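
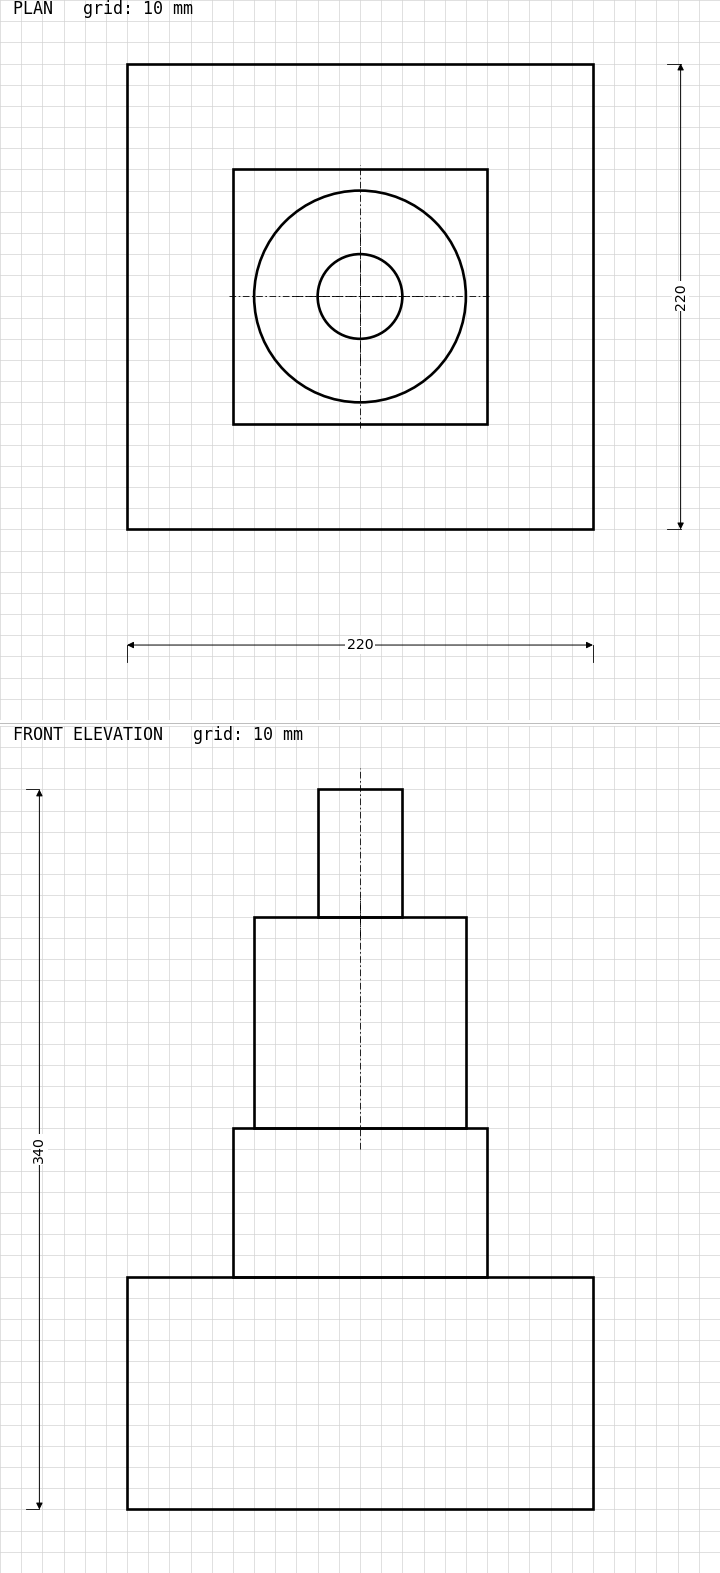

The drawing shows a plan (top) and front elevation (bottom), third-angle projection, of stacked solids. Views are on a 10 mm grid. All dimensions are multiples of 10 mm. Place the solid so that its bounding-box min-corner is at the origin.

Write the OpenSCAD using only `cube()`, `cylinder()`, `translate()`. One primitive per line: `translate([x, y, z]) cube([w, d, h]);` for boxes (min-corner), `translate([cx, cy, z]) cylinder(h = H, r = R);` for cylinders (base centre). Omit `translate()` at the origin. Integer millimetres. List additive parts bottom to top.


cube([220, 220, 110]);
translate([50, 50, 110]) cube([120, 120, 70]);
translate([110, 110, 180]) cylinder(h = 100, r = 50);
translate([110, 110, 280]) cylinder(h = 60, r = 20);


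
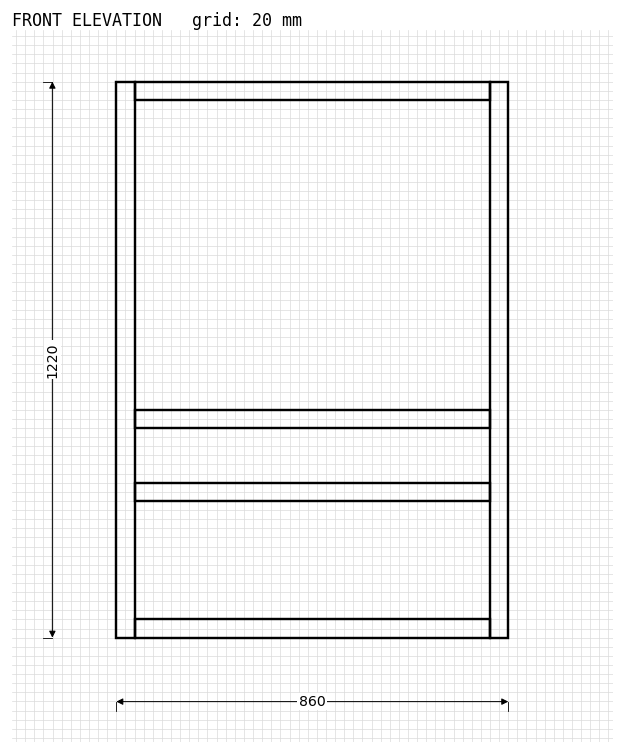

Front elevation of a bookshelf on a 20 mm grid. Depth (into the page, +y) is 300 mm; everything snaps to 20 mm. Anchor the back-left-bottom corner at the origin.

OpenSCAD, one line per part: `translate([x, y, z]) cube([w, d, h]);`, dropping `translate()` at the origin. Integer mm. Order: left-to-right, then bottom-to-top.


cube([40, 300, 1220]);
translate([40, 0, 0]) cube([780, 300, 40]);
translate([40, 0, 300]) cube([780, 300, 40]);
translate([40, 0, 460]) cube([780, 300, 40]);
translate([40, 0, 1180]) cube([780, 300, 40]);
translate([820, 0, 0]) cube([40, 300, 1220]);


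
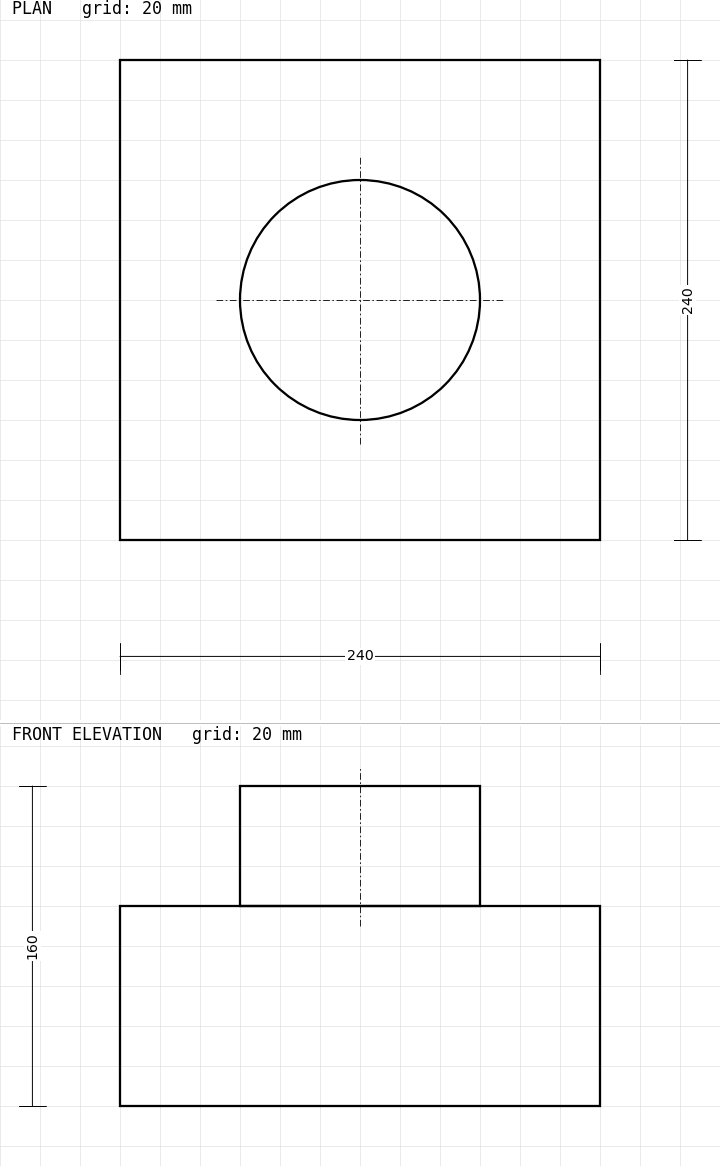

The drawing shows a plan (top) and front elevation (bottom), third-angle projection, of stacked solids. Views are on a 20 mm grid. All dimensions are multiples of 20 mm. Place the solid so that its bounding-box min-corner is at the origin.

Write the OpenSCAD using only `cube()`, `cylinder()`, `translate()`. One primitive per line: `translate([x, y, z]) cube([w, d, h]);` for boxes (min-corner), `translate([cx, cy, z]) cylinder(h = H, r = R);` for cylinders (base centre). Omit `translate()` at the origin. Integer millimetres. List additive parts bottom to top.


cube([240, 240, 100]);
translate([120, 120, 100]) cylinder(h = 60, r = 60);


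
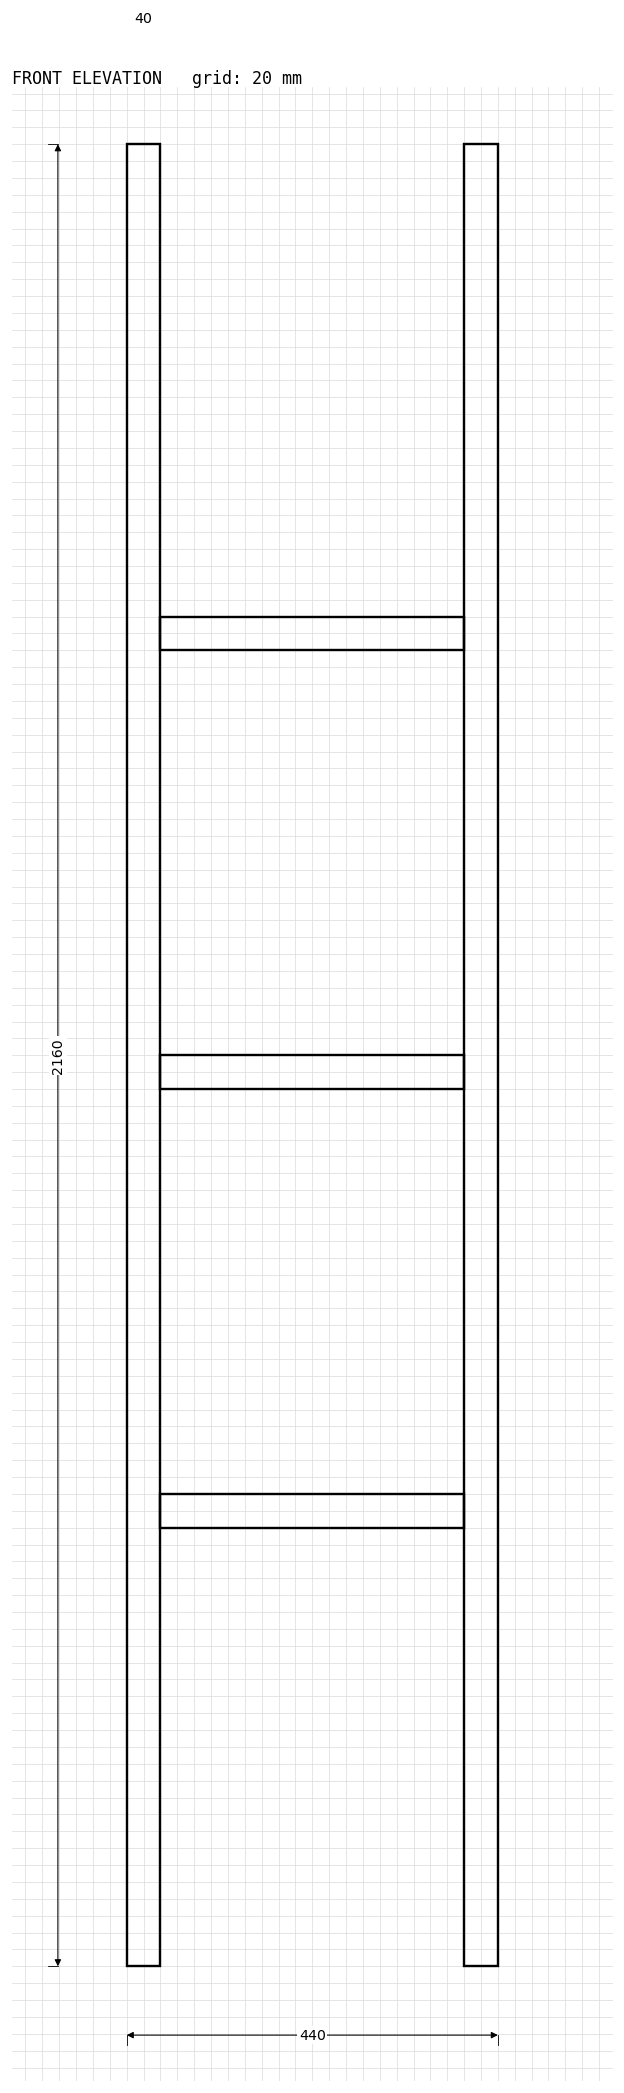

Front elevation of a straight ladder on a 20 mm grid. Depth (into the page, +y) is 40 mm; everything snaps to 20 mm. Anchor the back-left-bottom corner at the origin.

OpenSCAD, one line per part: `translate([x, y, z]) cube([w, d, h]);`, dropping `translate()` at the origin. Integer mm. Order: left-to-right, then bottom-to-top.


cube([40, 40, 2160]);
translate([40, 0, 520]) cube([360, 40, 40]);
translate([40, 0, 1040]) cube([360, 40, 40]);
translate([40, 0, 1560]) cube([360, 40, 40]);
translate([400, 0, 0]) cube([40, 40, 2160]);


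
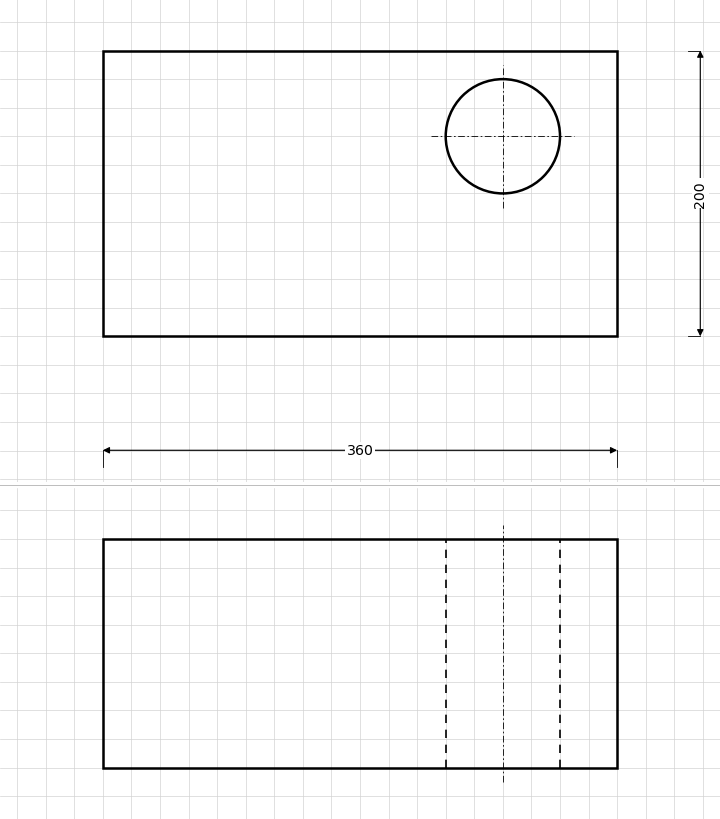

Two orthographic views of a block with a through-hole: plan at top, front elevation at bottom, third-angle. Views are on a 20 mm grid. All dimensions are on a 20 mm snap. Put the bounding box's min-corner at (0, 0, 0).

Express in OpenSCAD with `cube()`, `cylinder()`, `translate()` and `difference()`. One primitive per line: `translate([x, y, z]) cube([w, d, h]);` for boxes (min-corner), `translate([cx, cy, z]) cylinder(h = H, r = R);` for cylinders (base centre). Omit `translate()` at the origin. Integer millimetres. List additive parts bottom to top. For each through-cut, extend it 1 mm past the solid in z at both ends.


difference() {
  cube([360, 200, 160]);
  translate([280, 140, -1]) cylinder(h = 162, r = 40);
}


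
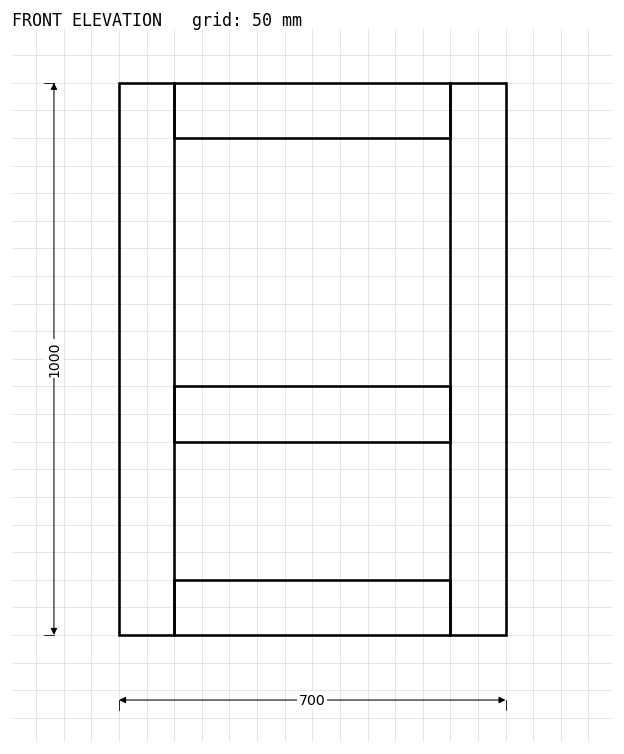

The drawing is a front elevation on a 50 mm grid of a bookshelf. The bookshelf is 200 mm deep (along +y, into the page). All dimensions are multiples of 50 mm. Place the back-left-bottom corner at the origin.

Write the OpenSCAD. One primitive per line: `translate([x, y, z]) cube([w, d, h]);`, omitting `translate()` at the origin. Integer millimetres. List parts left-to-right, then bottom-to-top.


cube([100, 200, 1000]);
translate([100, 0, 0]) cube([500, 200, 100]);
translate([100, 0, 350]) cube([500, 200, 100]);
translate([100, 0, 900]) cube([500, 200, 100]);
translate([600, 0, 0]) cube([100, 200, 1000]);


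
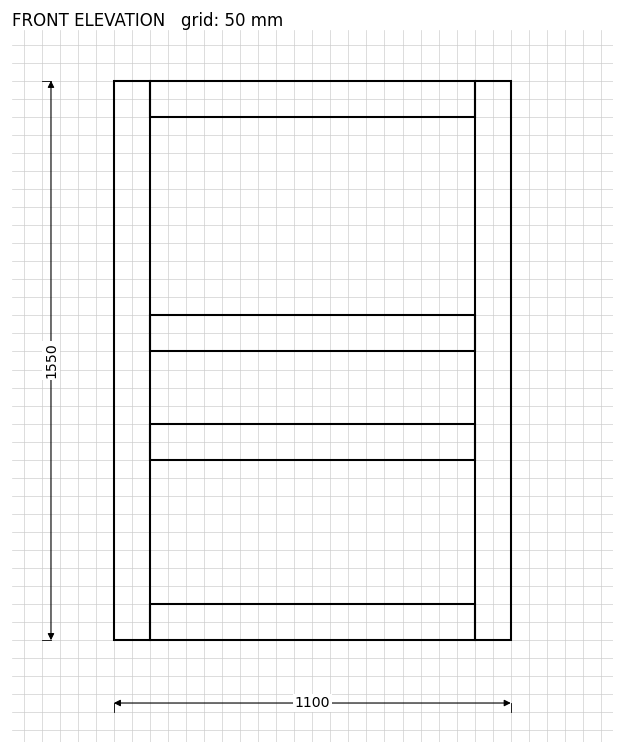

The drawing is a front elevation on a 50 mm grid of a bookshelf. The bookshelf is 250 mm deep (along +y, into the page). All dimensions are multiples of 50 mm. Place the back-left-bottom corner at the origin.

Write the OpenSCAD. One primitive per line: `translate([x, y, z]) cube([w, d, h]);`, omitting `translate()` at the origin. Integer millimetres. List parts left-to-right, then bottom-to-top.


cube([100, 250, 1550]);
translate([100, 0, 0]) cube([900, 250, 100]);
translate([100, 0, 500]) cube([900, 250, 100]);
translate([100, 0, 800]) cube([900, 250, 100]);
translate([100, 0, 1450]) cube([900, 250, 100]);
translate([1000, 0, 0]) cube([100, 250, 1550]);


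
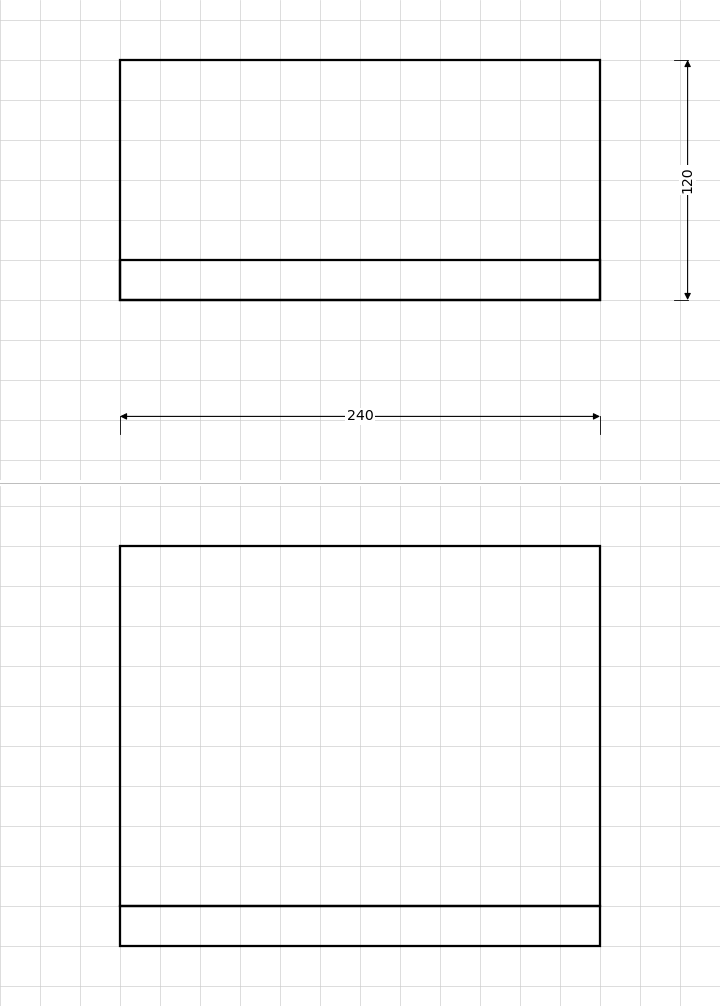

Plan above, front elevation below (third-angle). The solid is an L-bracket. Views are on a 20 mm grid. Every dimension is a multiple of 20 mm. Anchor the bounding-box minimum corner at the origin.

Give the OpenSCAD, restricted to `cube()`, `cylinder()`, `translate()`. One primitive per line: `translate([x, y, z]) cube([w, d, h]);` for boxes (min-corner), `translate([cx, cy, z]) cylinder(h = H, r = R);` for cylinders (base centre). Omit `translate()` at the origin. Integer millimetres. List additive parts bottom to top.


cube([240, 120, 20]);
translate([0, 0, 20]) cube([240, 20, 180]);


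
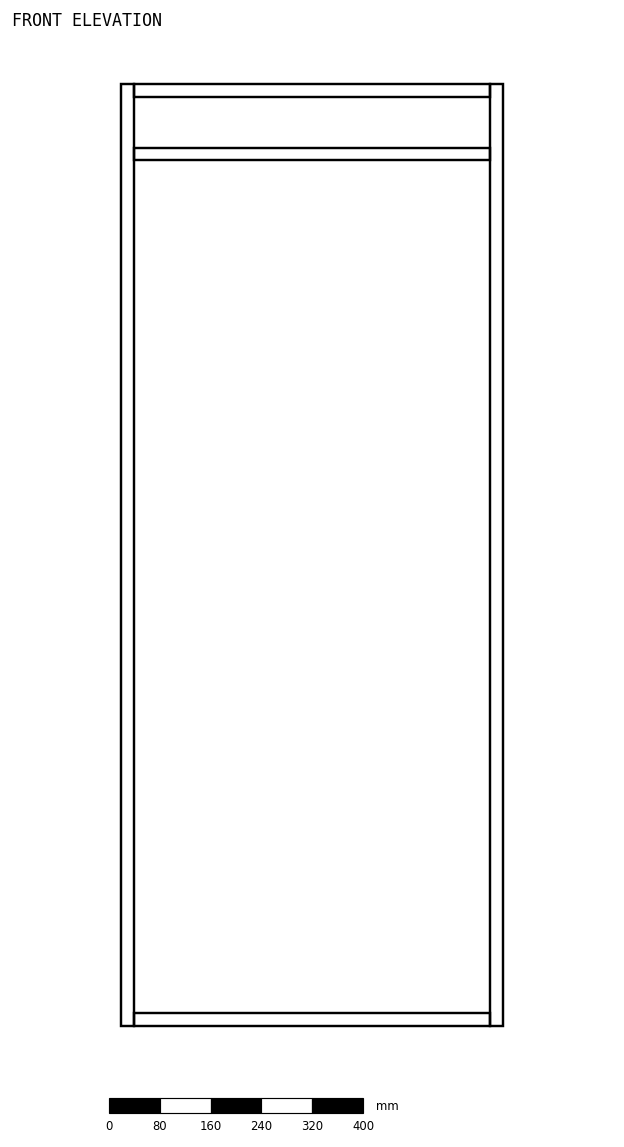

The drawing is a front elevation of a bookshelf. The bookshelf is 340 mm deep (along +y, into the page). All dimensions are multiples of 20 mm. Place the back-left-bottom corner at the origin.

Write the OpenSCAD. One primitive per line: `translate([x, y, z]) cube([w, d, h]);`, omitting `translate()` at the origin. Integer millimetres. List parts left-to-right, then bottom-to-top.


cube([20, 340, 1480]);
translate([20, 0, 0]) cube([560, 340, 20]);
translate([20, 0, 1360]) cube([560, 340, 20]);
translate([20, 0, 1460]) cube([560, 340, 20]);
translate([580, 0, 0]) cube([20, 340, 1480]);


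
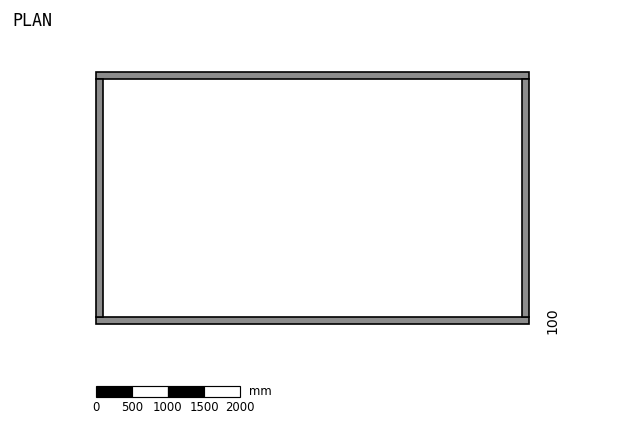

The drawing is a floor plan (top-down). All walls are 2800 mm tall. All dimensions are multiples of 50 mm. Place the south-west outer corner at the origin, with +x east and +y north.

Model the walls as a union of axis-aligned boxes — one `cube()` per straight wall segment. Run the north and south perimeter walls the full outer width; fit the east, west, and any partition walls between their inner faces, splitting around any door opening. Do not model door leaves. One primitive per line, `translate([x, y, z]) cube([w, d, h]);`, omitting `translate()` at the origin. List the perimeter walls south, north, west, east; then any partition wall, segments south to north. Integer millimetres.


cube([6000, 100, 2800]);
translate([0, 3400, 0]) cube([6000, 100, 2800]);
translate([0, 100, 0]) cube([100, 3300, 2800]);
translate([5900, 100, 0]) cube([100, 3300, 2800]);


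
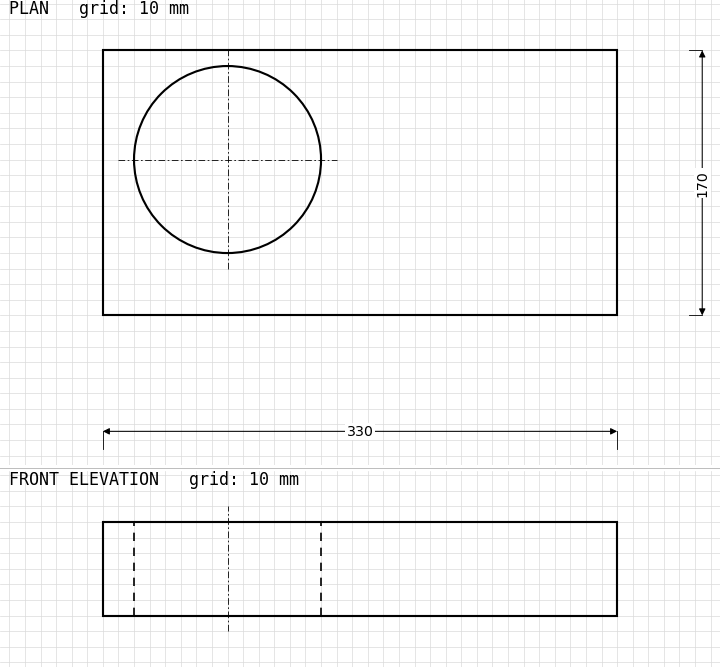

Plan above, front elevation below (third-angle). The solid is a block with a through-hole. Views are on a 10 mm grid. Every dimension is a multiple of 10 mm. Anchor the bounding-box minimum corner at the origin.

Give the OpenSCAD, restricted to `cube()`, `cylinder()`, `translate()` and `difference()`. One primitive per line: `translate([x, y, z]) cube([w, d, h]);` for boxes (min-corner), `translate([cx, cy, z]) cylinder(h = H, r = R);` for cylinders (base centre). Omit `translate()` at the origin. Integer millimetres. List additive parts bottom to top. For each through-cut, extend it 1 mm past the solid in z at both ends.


difference() {
  cube([330, 170, 60]);
  translate([80, 100, -1]) cylinder(h = 62, r = 60);
}


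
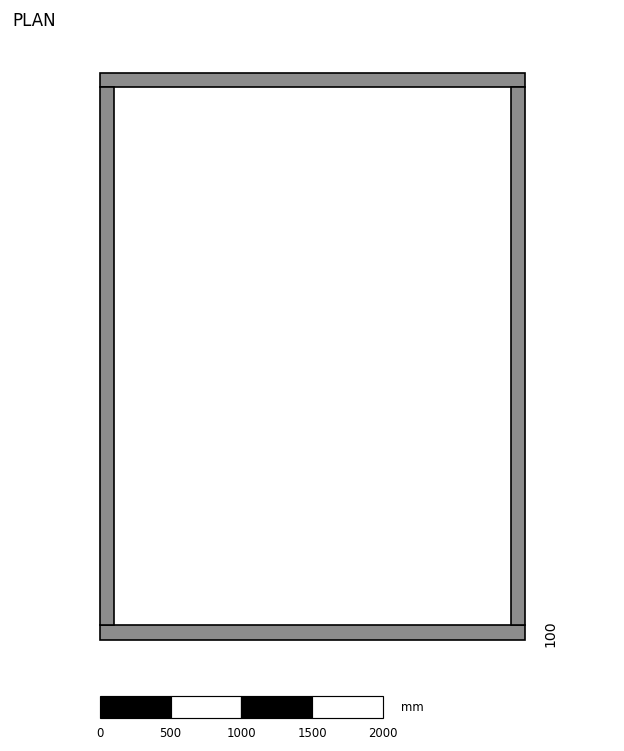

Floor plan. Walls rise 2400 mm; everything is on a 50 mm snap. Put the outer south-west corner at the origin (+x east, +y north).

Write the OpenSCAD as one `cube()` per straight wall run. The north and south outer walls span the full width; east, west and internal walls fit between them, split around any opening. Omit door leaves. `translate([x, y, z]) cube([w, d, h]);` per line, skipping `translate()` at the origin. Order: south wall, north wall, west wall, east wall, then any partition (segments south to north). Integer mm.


cube([3000, 100, 2400]);
translate([0, 3900, 0]) cube([3000, 100, 2400]);
translate([0, 100, 0]) cube([100, 3800, 2400]);
translate([2900, 100, 0]) cube([100, 3800, 2400]);


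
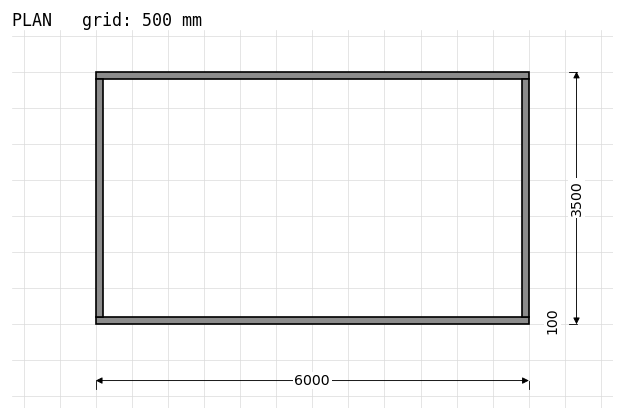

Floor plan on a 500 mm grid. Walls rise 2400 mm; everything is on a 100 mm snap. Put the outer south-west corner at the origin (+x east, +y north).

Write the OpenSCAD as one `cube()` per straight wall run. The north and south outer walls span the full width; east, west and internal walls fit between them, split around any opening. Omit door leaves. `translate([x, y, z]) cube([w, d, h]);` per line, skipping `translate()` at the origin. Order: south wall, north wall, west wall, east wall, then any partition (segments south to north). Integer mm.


cube([6000, 100, 2400]);
translate([0, 3400, 0]) cube([6000, 100, 2400]);
translate([0, 100, 0]) cube([100, 3300, 2400]);
translate([5900, 100, 0]) cube([100, 3300, 2400]);


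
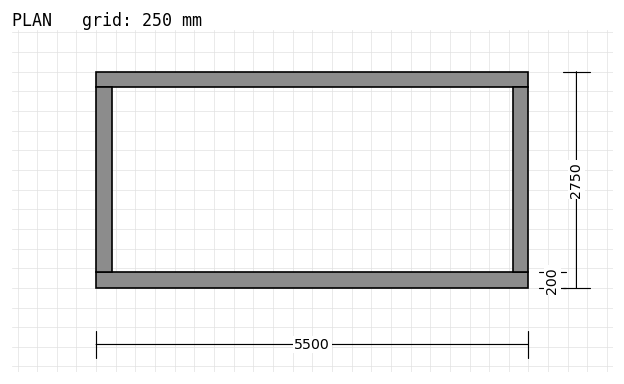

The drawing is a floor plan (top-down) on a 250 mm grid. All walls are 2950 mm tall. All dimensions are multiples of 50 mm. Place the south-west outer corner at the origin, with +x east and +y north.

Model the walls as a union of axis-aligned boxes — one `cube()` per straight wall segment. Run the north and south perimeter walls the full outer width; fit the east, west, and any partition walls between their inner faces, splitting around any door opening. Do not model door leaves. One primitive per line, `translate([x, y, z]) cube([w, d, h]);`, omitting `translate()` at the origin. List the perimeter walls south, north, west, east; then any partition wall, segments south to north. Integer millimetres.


cube([5500, 200, 2950]);
translate([0, 2550, 0]) cube([5500, 200, 2950]);
translate([0, 200, 0]) cube([200, 2350, 2950]);
translate([5300, 200, 0]) cube([200, 2350, 2950]);


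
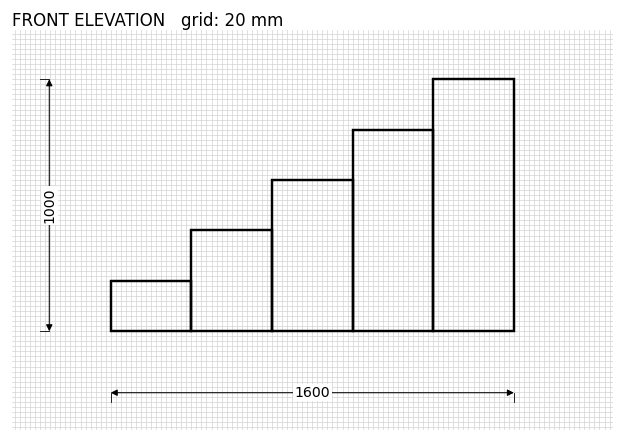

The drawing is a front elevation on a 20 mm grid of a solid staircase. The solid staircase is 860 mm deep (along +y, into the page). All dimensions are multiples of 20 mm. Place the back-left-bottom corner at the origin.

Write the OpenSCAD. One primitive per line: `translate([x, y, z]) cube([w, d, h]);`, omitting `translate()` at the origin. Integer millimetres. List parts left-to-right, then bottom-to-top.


cube([320, 860, 200]);
translate([320, 0, 0]) cube([320, 860, 400]);
translate([640, 0, 0]) cube([320, 860, 600]);
translate([960, 0, 0]) cube([320, 860, 800]);
translate([1280, 0, 0]) cube([320, 860, 1000]);


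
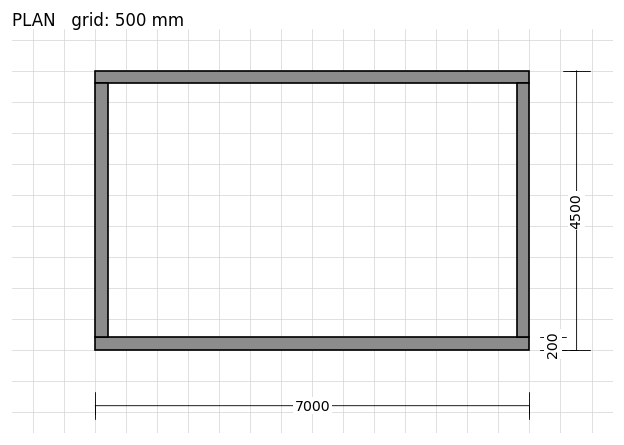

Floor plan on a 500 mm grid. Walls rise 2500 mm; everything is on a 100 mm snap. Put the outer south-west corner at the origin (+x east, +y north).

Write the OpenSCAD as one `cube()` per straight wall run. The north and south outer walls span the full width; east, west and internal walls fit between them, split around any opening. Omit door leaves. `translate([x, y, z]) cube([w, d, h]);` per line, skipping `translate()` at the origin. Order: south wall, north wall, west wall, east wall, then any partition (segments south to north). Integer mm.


cube([7000, 200, 2500]);
translate([0, 4300, 0]) cube([7000, 200, 2500]);
translate([0, 200, 0]) cube([200, 4100, 2500]);
translate([6800, 200, 0]) cube([200, 4100, 2500]);


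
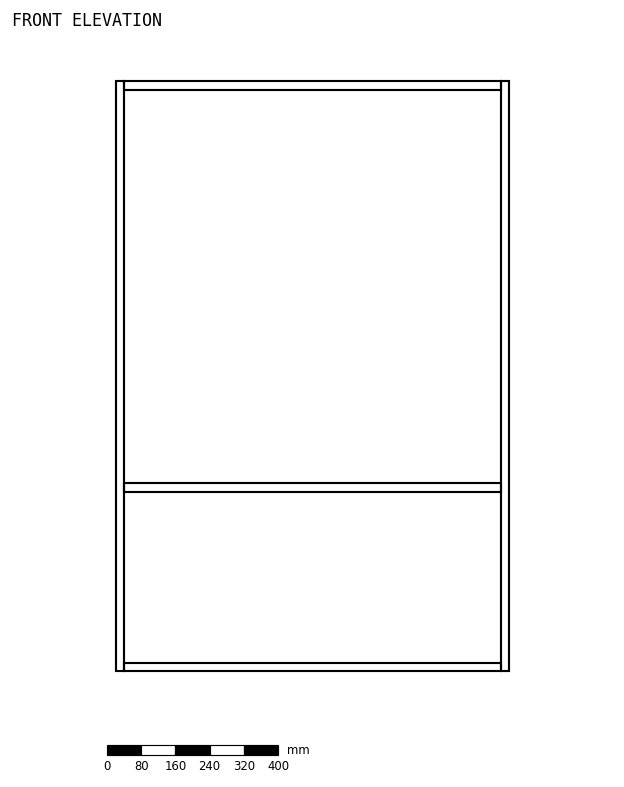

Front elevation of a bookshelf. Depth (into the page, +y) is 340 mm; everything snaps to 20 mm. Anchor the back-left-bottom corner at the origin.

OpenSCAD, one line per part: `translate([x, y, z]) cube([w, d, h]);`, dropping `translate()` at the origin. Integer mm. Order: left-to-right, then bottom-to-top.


cube([20, 340, 1380]);
translate([20, 0, 0]) cube([880, 340, 20]);
translate([20, 0, 420]) cube([880, 340, 20]);
translate([20, 0, 1360]) cube([880, 340, 20]);
translate([900, 0, 0]) cube([20, 340, 1380]);


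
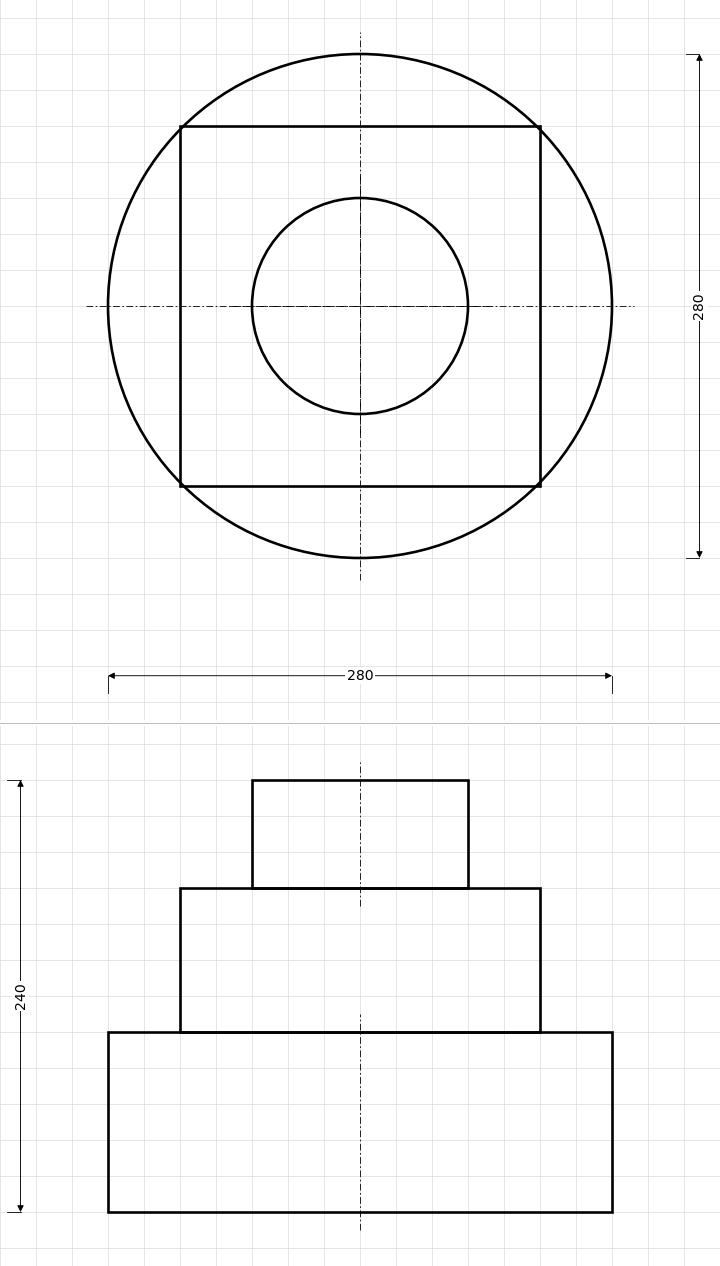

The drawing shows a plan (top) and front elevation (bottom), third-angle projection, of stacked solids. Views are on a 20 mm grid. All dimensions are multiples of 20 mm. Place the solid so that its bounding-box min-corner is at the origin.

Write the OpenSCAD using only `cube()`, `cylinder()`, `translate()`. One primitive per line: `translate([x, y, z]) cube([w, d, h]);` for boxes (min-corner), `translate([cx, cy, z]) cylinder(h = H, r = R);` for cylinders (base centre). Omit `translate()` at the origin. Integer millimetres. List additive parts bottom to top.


translate([140, 140, 0]) cylinder(h = 100, r = 140);
translate([40, 40, 100]) cube([200, 200, 80]);
translate([140, 140, 180]) cylinder(h = 60, r = 60);


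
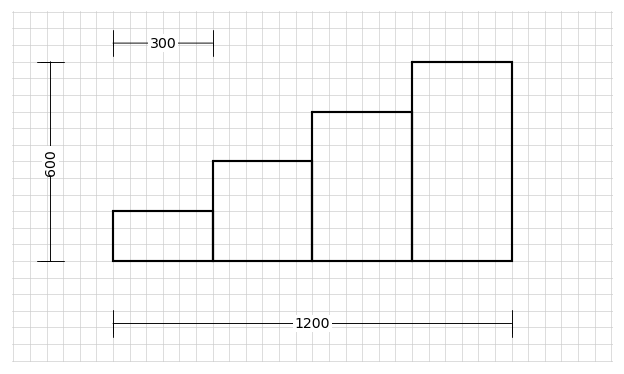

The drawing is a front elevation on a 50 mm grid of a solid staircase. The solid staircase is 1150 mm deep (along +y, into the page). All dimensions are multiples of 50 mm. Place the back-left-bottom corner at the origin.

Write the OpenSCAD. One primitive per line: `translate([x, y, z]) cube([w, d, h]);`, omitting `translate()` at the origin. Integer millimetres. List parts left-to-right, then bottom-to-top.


cube([300, 1150, 150]);
translate([300, 0, 0]) cube([300, 1150, 300]);
translate([600, 0, 0]) cube([300, 1150, 450]);
translate([900, 0, 0]) cube([300, 1150, 600]);


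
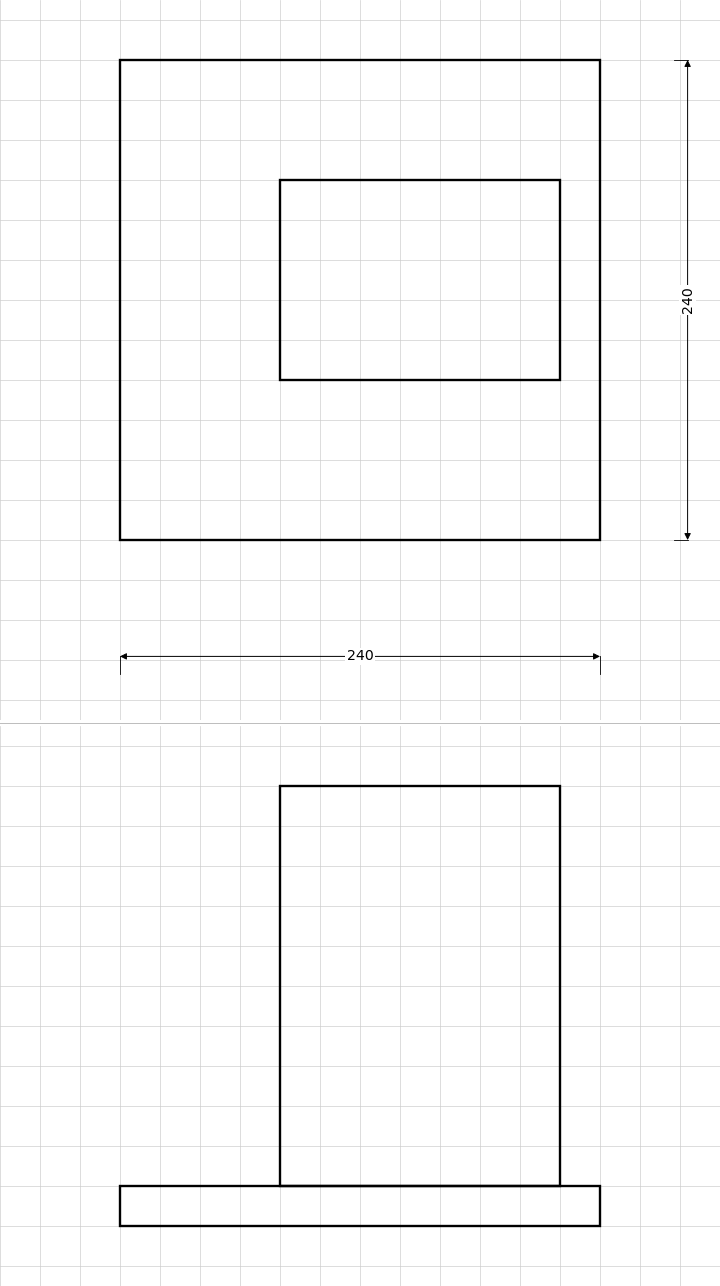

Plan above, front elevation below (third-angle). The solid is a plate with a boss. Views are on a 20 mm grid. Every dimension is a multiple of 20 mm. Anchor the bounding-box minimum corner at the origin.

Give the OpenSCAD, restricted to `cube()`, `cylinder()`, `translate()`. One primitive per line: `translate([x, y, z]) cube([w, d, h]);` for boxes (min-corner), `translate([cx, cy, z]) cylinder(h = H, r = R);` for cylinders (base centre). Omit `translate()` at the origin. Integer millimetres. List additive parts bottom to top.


cube([240, 240, 20]);
translate([80, 80, 20]) cube([140, 100, 200]);


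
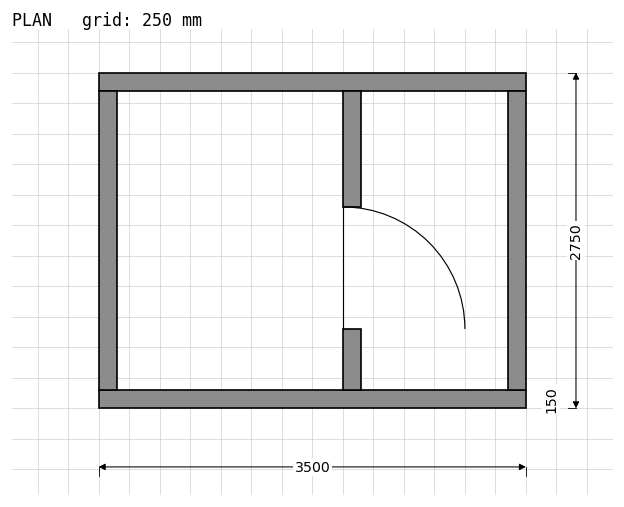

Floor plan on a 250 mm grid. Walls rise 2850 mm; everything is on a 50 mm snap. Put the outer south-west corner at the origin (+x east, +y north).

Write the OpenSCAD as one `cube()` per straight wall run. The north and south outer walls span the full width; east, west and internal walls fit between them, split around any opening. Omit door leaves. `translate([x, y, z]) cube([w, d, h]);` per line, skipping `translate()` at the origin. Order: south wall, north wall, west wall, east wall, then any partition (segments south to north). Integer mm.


cube([3500, 150, 2850]);
translate([0, 2600, 0]) cube([3500, 150, 2850]);
translate([0, 150, 0]) cube([150, 2450, 2850]);
translate([3350, 150, 0]) cube([150, 2450, 2850]);
translate([2000, 150, 0]) cube([150, 500, 2850]);
translate([2000, 1650, 0]) cube([150, 950, 2850]);


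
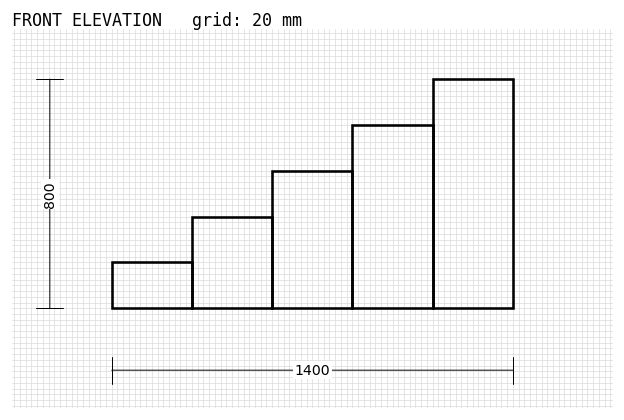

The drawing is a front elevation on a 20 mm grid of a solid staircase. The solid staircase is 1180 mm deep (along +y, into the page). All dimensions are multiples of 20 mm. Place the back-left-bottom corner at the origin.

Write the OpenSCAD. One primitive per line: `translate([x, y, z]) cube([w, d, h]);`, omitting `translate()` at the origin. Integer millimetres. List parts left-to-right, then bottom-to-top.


cube([280, 1180, 160]);
translate([280, 0, 0]) cube([280, 1180, 320]);
translate([560, 0, 0]) cube([280, 1180, 480]);
translate([840, 0, 0]) cube([280, 1180, 640]);
translate([1120, 0, 0]) cube([280, 1180, 800]);


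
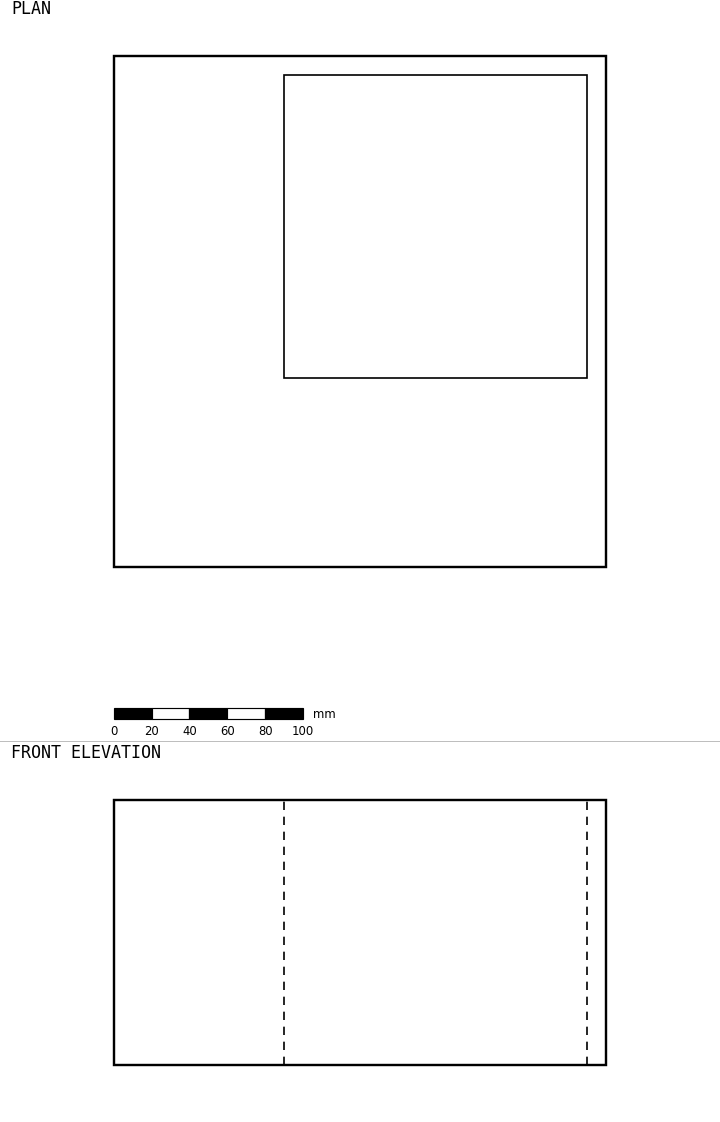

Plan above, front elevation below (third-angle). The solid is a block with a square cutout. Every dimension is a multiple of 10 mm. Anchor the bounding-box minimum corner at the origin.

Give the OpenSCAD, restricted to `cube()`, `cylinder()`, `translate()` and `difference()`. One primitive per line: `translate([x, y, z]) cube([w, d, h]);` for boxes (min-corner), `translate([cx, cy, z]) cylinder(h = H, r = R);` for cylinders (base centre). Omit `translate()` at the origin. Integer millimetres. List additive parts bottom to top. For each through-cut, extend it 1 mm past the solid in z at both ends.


difference() {
  cube([260, 270, 140]);
  translate([90, 100, -1]) cube([160, 160, 142]);
}


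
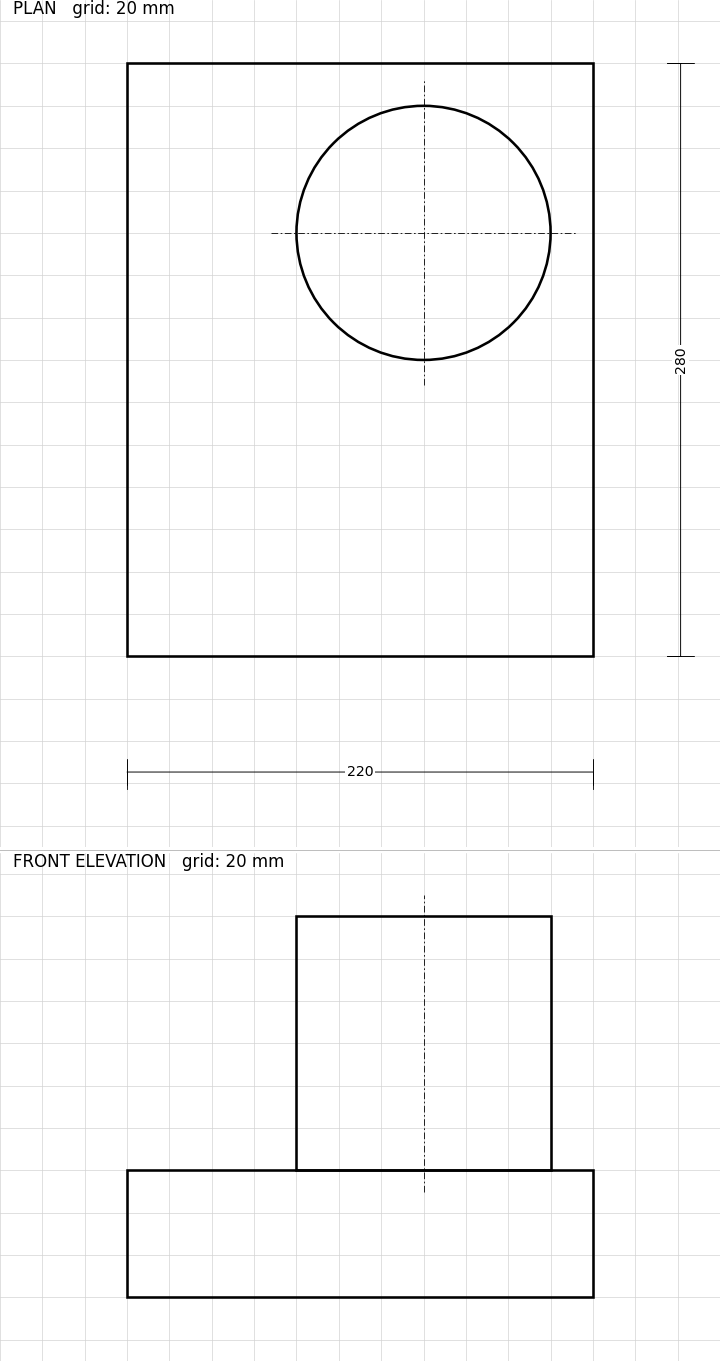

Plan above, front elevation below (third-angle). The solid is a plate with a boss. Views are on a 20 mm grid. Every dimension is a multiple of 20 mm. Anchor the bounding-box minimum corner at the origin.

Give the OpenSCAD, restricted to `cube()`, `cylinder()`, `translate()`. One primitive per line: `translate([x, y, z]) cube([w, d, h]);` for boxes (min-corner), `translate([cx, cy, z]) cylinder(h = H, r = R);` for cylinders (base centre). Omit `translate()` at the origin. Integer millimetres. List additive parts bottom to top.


cube([220, 280, 60]);
translate([140, 200, 60]) cylinder(h = 120, r = 60);


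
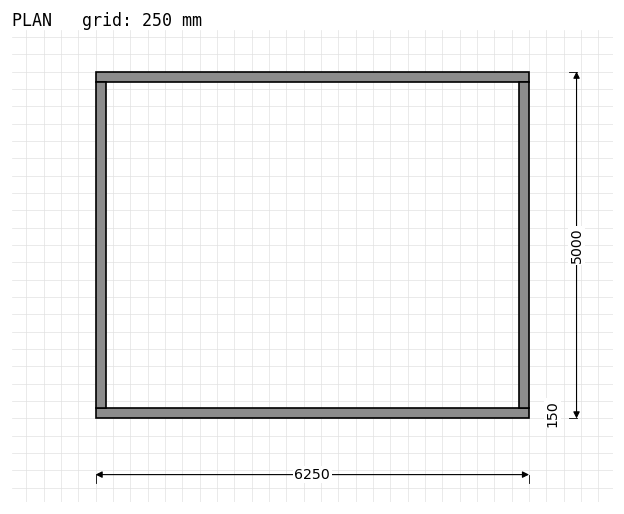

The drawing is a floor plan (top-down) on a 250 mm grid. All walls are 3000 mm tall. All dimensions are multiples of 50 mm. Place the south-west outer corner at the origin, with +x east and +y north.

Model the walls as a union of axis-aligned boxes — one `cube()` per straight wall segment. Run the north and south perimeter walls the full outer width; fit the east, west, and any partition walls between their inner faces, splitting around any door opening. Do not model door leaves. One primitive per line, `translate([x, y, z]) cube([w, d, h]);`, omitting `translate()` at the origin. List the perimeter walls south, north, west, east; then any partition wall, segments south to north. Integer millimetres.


cube([6250, 150, 3000]);
translate([0, 4850, 0]) cube([6250, 150, 3000]);
translate([0, 150, 0]) cube([150, 4700, 3000]);
translate([6100, 150, 0]) cube([150, 4700, 3000]);


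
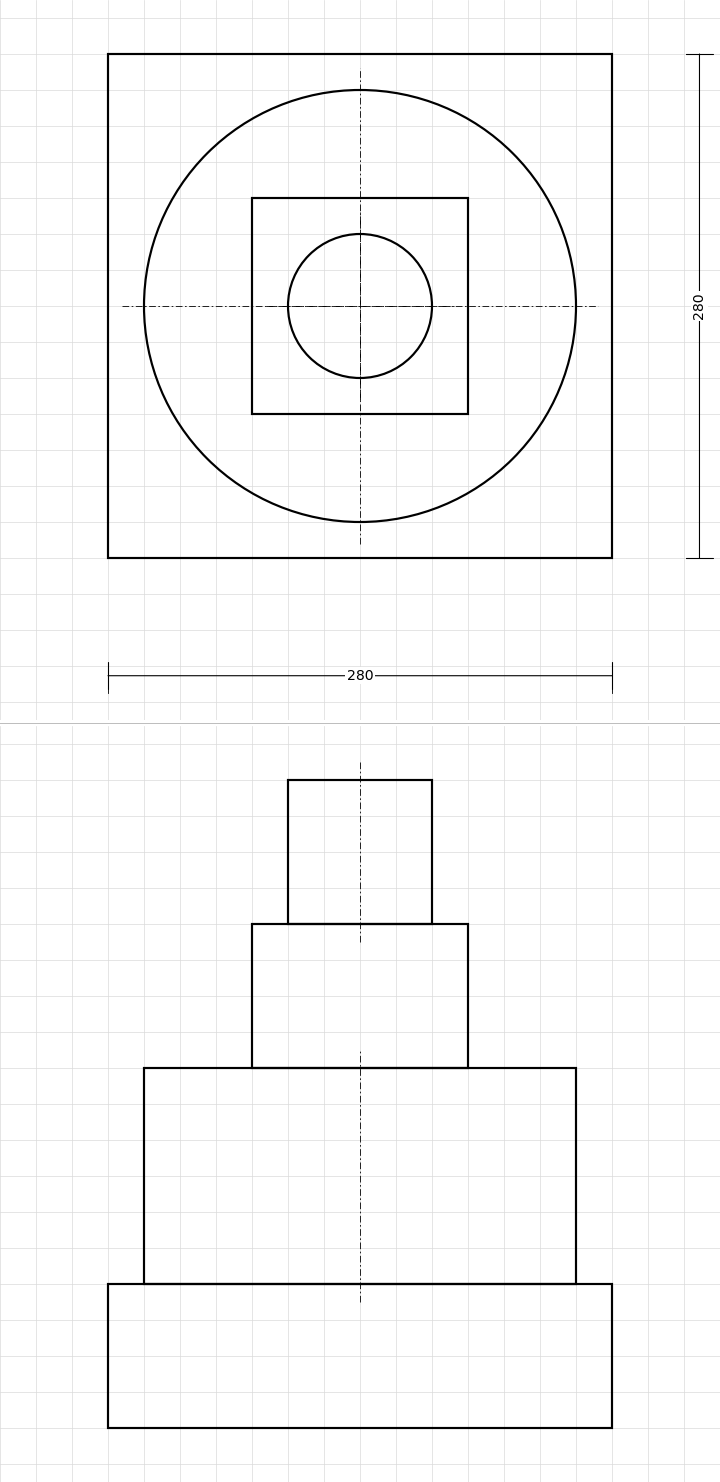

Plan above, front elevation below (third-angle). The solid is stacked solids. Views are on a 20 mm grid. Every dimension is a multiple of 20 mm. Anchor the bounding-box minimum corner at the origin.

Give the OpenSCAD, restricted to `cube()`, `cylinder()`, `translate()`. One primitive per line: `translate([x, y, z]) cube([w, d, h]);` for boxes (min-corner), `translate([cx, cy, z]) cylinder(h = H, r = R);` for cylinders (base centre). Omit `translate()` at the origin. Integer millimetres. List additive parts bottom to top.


cube([280, 280, 80]);
translate([140, 140, 80]) cylinder(h = 120, r = 120);
translate([80, 80, 200]) cube([120, 120, 80]);
translate([140, 140, 280]) cylinder(h = 80, r = 40);


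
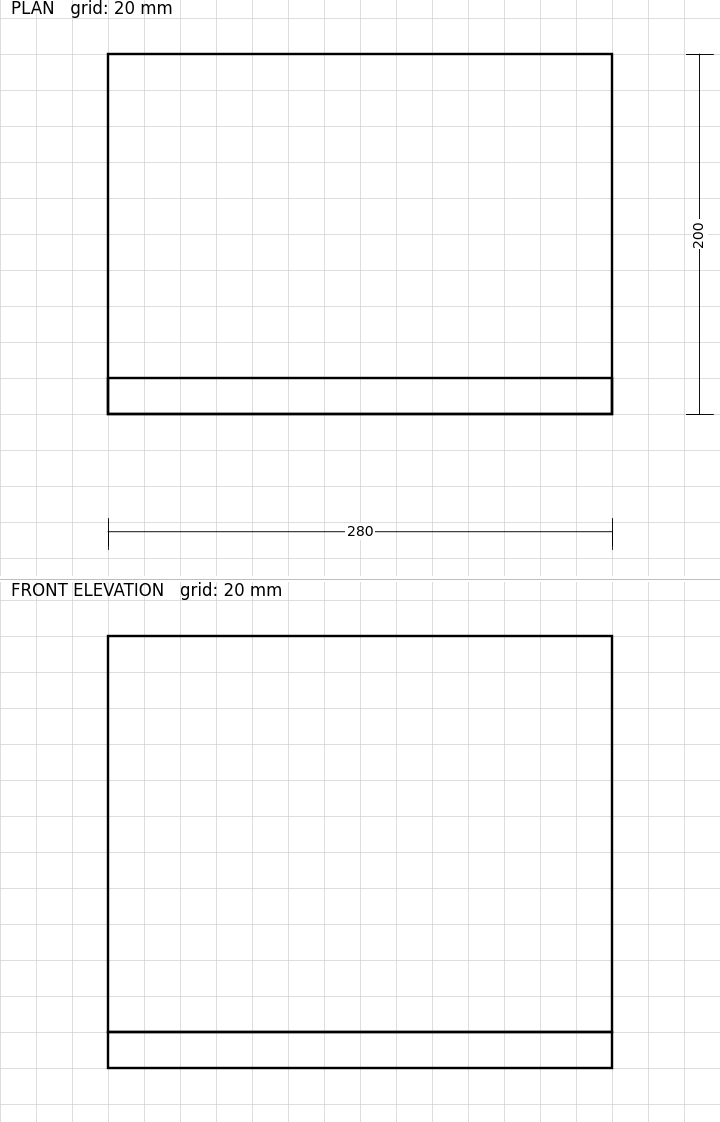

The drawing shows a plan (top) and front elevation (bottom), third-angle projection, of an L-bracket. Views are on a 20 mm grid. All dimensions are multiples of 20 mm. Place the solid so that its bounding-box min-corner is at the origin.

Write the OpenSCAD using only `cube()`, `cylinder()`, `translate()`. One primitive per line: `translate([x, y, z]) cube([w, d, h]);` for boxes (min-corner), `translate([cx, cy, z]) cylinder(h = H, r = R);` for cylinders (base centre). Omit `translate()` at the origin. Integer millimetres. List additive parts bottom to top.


cube([280, 200, 20]);
translate([0, 0, 20]) cube([280, 20, 220]);


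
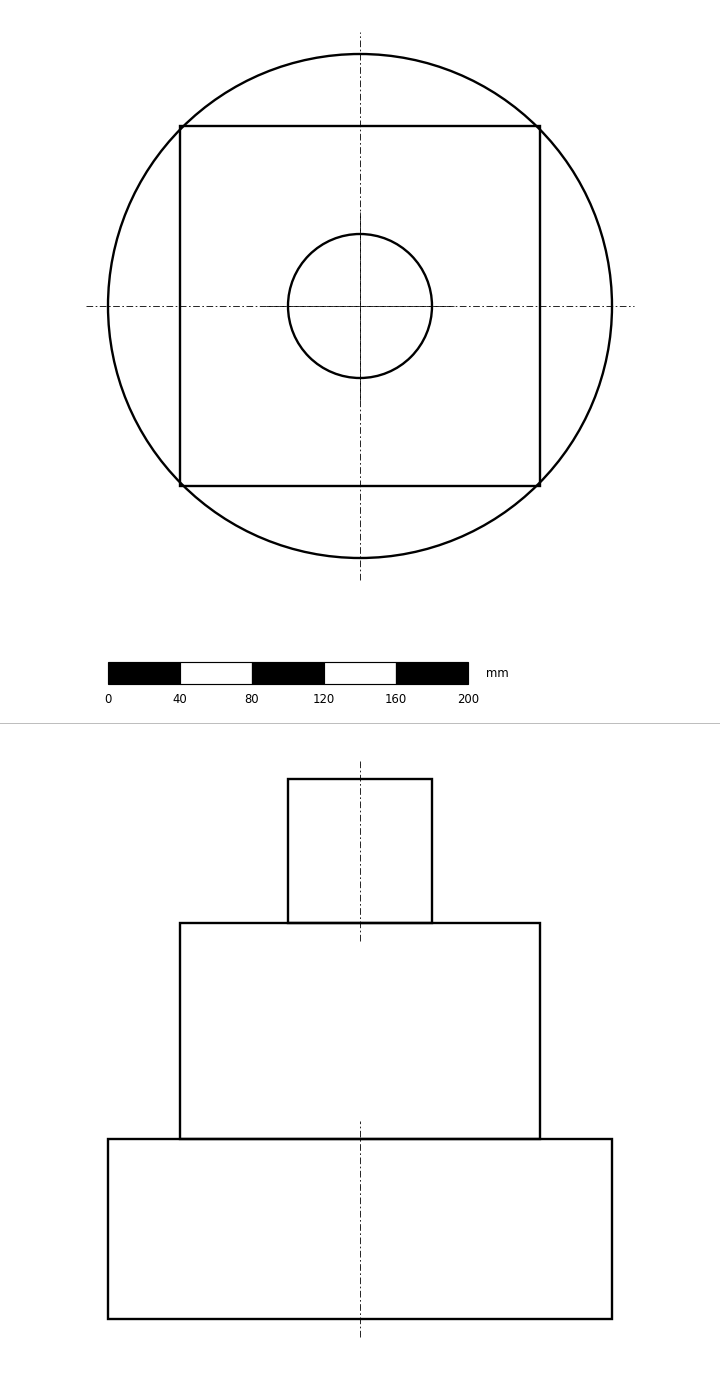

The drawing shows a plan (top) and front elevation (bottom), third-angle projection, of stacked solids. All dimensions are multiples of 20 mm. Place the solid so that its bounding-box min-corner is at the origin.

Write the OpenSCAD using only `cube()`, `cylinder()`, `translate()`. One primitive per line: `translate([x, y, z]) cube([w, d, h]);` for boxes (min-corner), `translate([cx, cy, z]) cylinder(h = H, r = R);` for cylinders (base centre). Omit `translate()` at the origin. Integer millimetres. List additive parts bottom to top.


translate([140, 140, 0]) cylinder(h = 100, r = 140);
translate([40, 40, 100]) cube([200, 200, 120]);
translate([140, 140, 220]) cylinder(h = 80, r = 40);


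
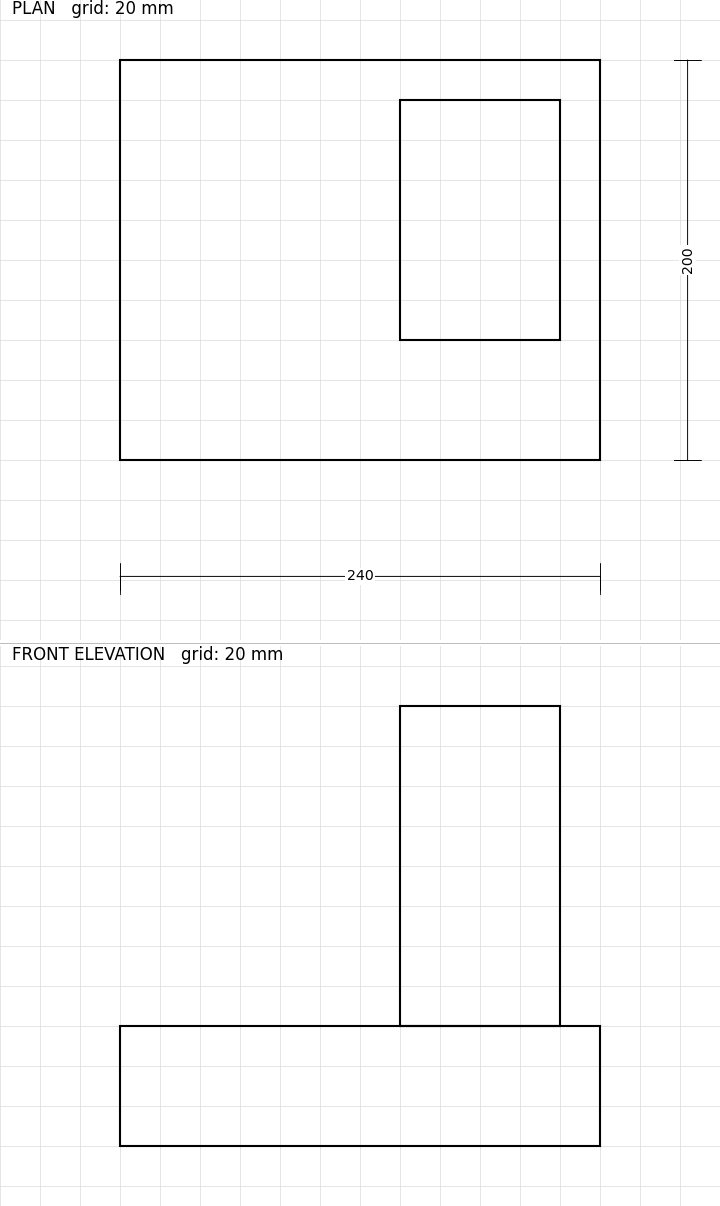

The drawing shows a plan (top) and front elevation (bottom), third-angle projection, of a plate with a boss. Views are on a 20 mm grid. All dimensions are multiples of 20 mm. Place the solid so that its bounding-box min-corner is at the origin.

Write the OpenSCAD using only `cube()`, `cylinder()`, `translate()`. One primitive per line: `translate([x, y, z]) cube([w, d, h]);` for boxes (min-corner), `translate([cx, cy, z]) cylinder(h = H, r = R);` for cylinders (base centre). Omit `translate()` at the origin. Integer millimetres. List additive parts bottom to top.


cube([240, 200, 60]);
translate([140, 60, 60]) cube([80, 120, 160]);


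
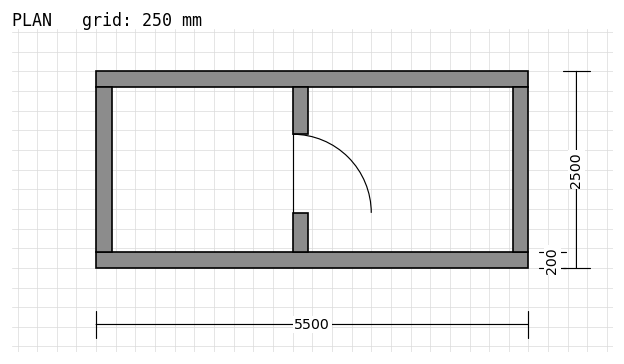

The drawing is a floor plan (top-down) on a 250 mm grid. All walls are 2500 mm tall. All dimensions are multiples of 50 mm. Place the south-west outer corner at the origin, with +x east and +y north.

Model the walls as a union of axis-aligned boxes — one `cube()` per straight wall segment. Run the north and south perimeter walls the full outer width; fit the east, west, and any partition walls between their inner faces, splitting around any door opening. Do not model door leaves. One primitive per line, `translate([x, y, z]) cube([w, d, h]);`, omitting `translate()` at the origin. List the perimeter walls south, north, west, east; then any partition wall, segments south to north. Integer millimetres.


cube([5500, 200, 2500]);
translate([0, 2300, 0]) cube([5500, 200, 2500]);
translate([0, 200, 0]) cube([200, 2100, 2500]);
translate([5300, 200, 0]) cube([200, 2100, 2500]);
translate([2500, 200, 0]) cube([200, 500, 2500]);
translate([2500, 1700, 0]) cube([200, 600, 2500]);


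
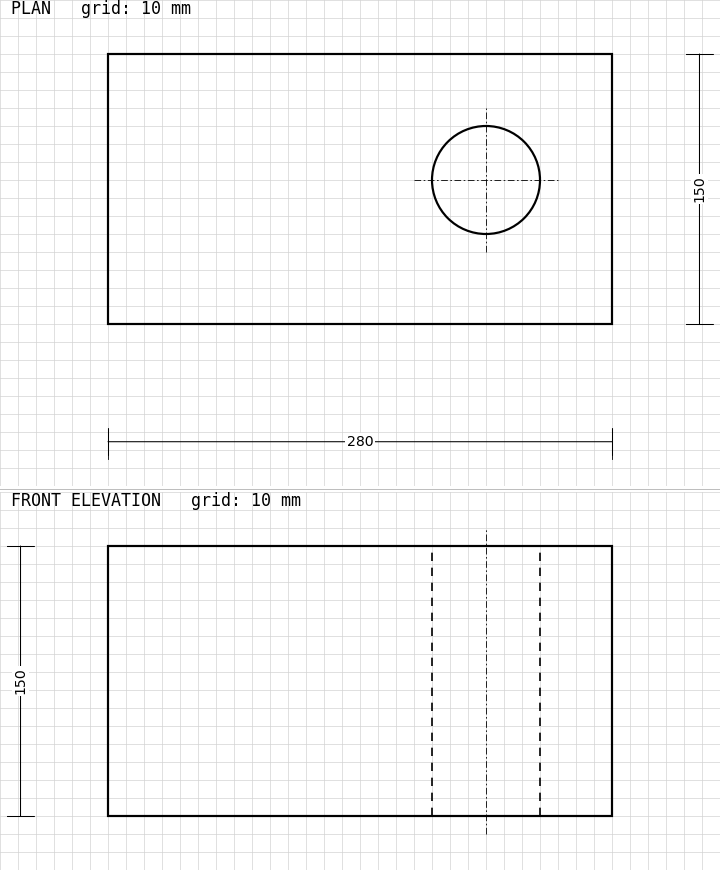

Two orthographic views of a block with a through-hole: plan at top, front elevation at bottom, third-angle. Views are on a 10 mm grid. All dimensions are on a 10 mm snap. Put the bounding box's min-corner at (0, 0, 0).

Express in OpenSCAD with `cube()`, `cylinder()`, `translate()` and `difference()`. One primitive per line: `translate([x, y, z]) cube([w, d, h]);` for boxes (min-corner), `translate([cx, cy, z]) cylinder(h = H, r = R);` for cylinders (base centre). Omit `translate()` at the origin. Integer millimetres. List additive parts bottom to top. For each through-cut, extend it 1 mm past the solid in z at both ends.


difference() {
  cube([280, 150, 150]);
  translate([210, 80, -1]) cylinder(h = 152, r = 30);
}


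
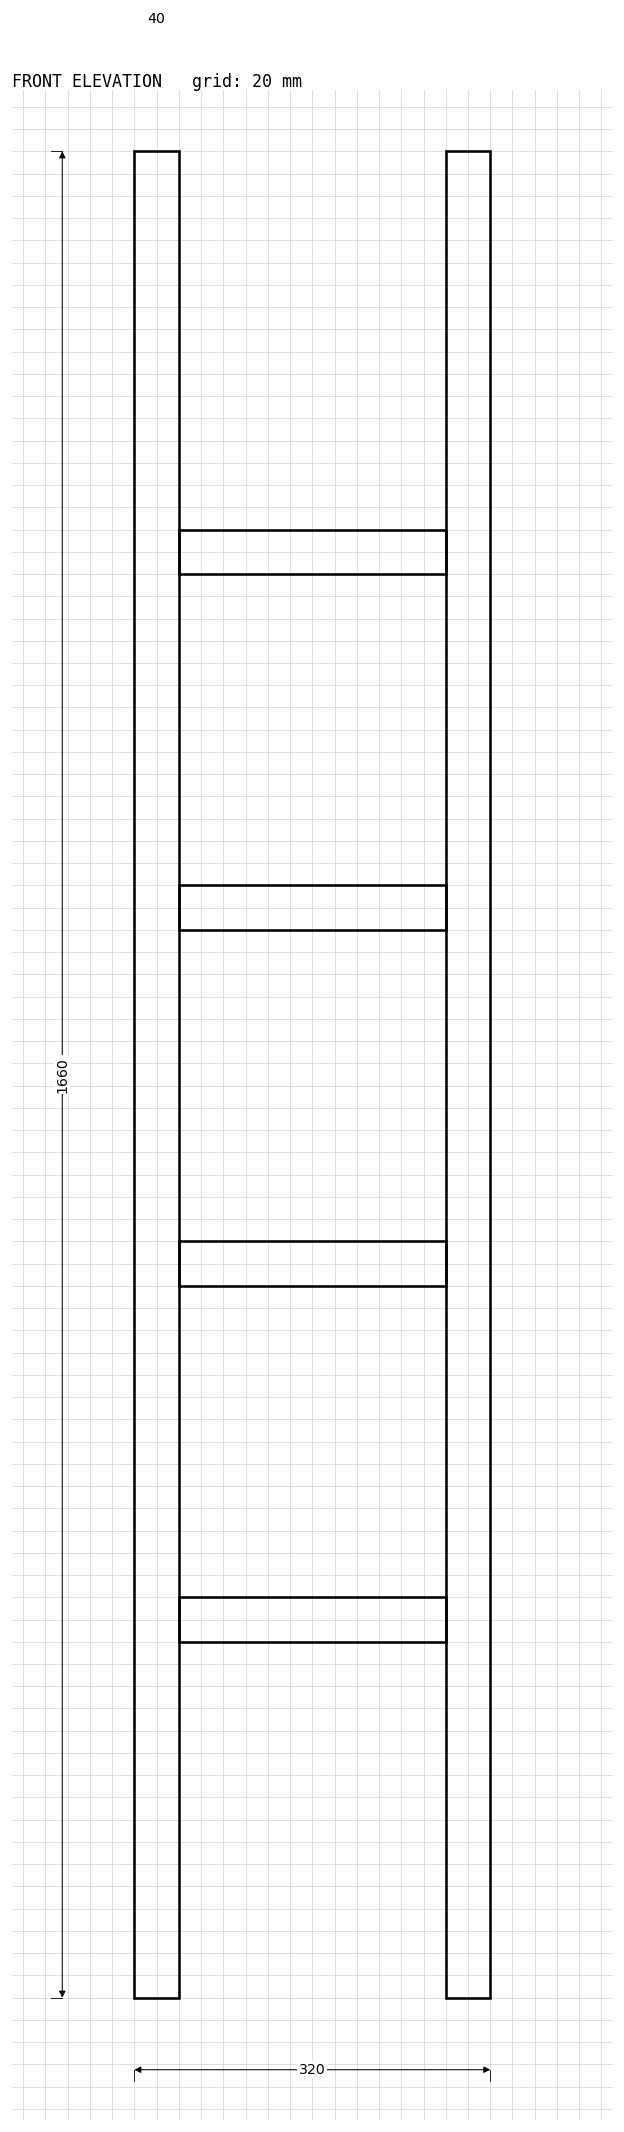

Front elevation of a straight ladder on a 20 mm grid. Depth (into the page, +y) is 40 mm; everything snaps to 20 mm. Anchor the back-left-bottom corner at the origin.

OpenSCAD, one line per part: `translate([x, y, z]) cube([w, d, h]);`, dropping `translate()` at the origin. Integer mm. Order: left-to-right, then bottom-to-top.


cube([40, 40, 1660]);
translate([40, 0, 320]) cube([240, 40, 40]);
translate([40, 0, 640]) cube([240, 40, 40]);
translate([40, 0, 960]) cube([240, 40, 40]);
translate([40, 0, 1280]) cube([240, 40, 40]);
translate([280, 0, 0]) cube([40, 40, 1660]);


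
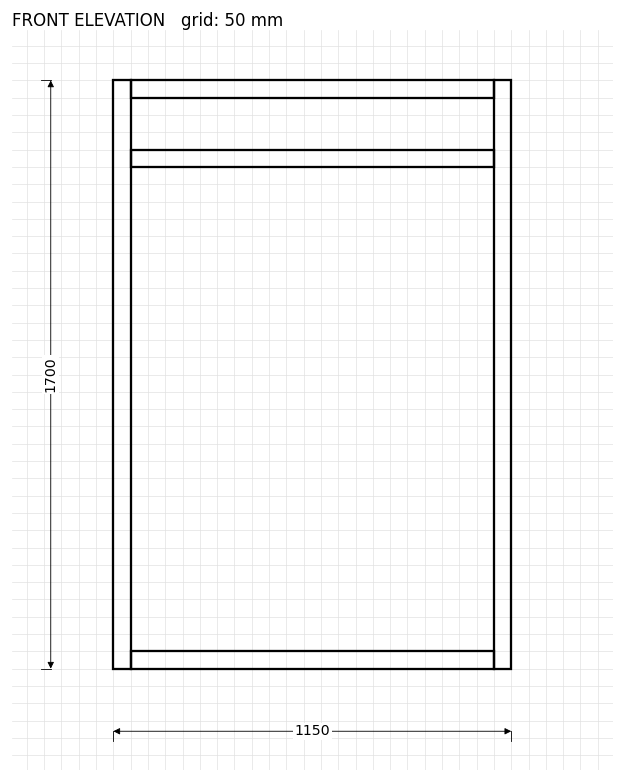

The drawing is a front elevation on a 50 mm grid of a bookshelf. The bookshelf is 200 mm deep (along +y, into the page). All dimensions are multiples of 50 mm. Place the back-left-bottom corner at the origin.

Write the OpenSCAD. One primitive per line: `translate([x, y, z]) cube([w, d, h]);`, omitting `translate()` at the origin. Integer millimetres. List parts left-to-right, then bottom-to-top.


cube([50, 200, 1700]);
translate([50, 0, 0]) cube([1050, 200, 50]);
translate([50, 0, 1450]) cube([1050, 200, 50]);
translate([50, 0, 1650]) cube([1050, 200, 50]);
translate([1100, 0, 0]) cube([50, 200, 1700]);


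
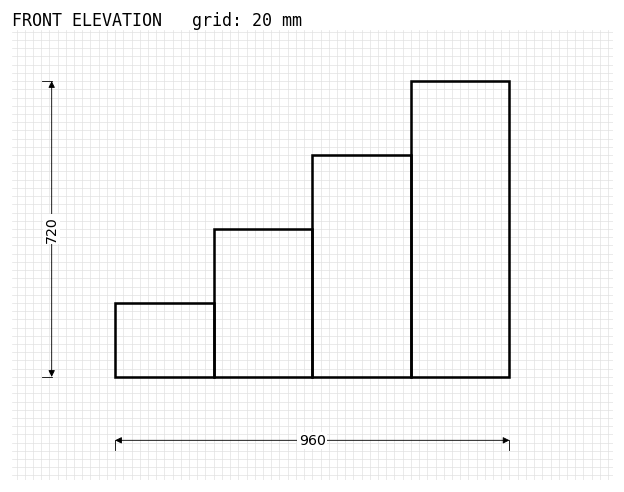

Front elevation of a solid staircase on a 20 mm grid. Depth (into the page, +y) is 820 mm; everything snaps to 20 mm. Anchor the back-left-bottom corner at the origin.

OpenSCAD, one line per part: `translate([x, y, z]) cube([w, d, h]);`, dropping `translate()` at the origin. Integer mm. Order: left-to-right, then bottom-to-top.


cube([240, 820, 180]);
translate([240, 0, 0]) cube([240, 820, 360]);
translate([480, 0, 0]) cube([240, 820, 540]);
translate([720, 0, 0]) cube([240, 820, 720]);


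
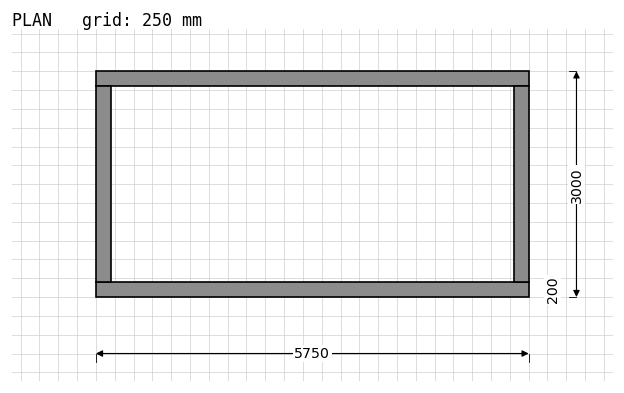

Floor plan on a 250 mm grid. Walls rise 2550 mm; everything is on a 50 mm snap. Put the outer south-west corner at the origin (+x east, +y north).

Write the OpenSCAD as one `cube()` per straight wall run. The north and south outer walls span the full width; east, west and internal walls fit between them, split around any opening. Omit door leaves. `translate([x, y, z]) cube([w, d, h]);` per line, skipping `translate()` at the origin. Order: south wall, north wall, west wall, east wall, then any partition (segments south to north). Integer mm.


cube([5750, 200, 2550]);
translate([0, 2800, 0]) cube([5750, 200, 2550]);
translate([0, 200, 0]) cube([200, 2600, 2550]);
translate([5550, 200, 0]) cube([200, 2600, 2550]);


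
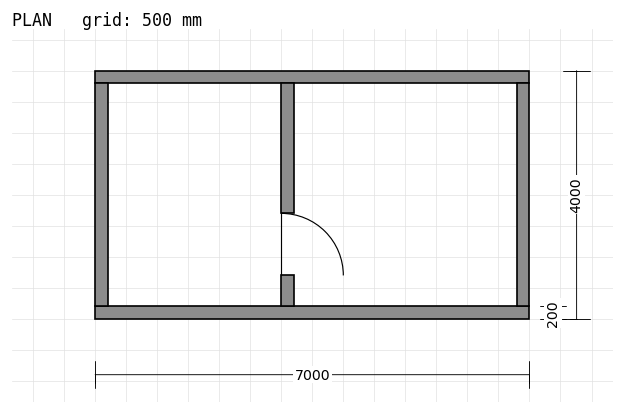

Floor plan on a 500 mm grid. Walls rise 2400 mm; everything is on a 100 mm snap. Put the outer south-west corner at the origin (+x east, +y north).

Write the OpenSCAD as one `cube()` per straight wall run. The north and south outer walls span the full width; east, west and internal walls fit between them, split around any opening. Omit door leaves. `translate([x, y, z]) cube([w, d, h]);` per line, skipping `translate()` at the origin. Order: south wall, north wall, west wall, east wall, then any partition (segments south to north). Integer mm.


cube([7000, 200, 2400]);
translate([0, 3800, 0]) cube([7000, 200, 2400]);
translate([0, 200, 0]) cube([200, 3600, 2400]);
translate([6800, 200, 0]) cube([200, 3600, 2400]);
translate([3000, 200, 0]) cube([200, 500, 2400]);
translate([3000, 1700, 0]) cube([200, 2100, 2400]);


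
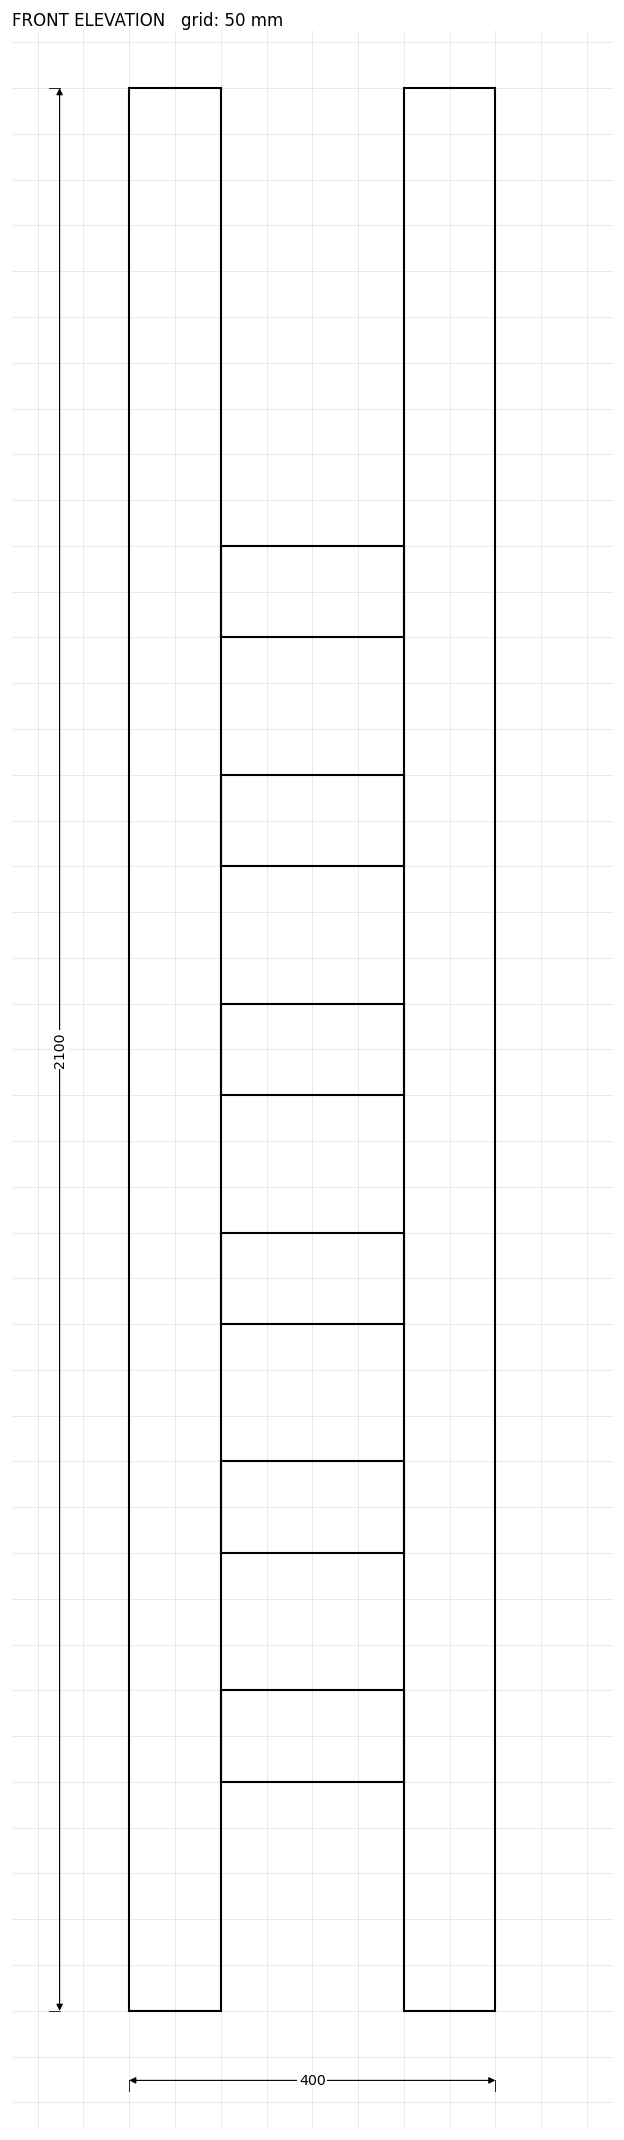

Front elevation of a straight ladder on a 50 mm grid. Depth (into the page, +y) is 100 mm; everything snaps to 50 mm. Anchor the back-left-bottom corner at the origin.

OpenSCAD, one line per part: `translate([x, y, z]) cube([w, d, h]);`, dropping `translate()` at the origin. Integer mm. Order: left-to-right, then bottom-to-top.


cube([100, 100, 2100]);
translate([100, 0, 250]) cube([200, 100, 100]);
translate([100, 0, 500]) cube([200, 100, 100]);
translate([100, 0, 750]) cube([200, 100, 100]);
translate([100, 0, 1000]) cube([200, 100, 100]);
translate([100, 0, 1250]) cube([200, 100, 100]);
translate([100, 0, 1500]) cube([200, 100, 100]);
translate([300, 0, 0]) cube([100, 100, 2100]);
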